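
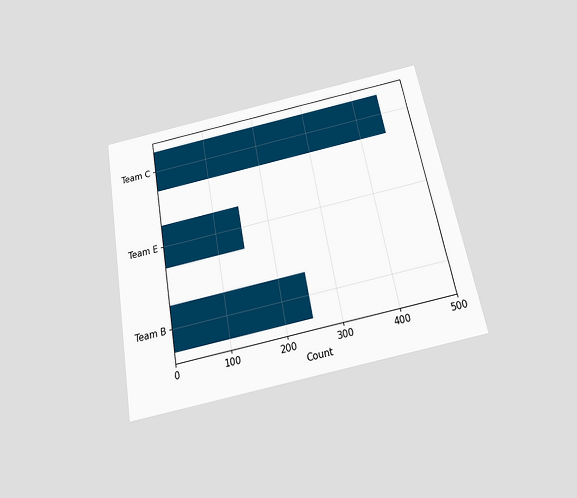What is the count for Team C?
The chart is tilted about 11° counter-clockwise and viewed slightly from below. Reading along the chart's x-axis, the Team C bar reaches 450.

450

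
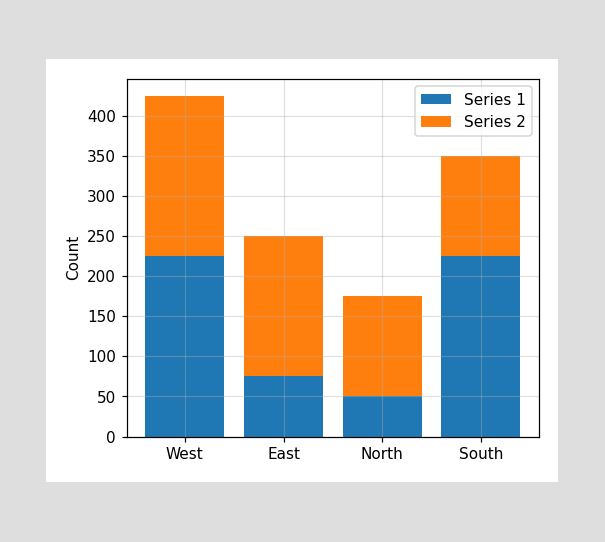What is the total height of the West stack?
The West stack's top reaches 425 on the y-axis.

425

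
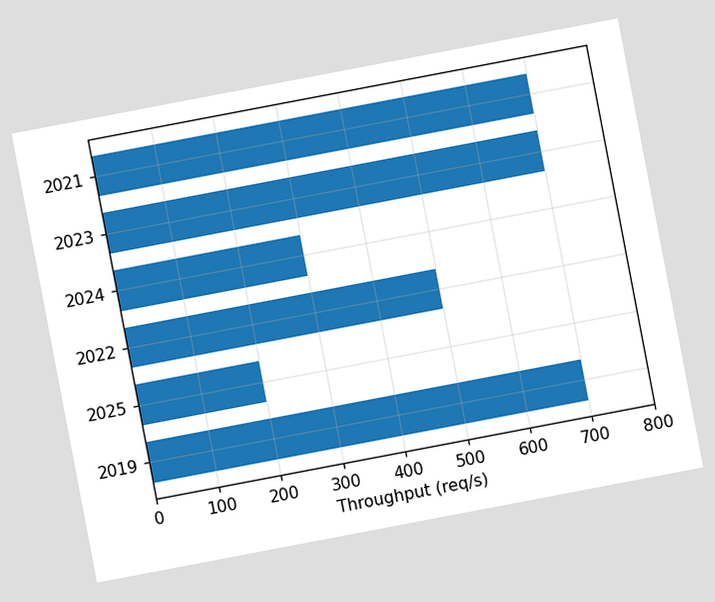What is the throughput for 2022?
500req/s

The chart is tilted about 11° counter-clockwise. Reading along the chart's x-axis, the 2022 bar reaches 500req/s.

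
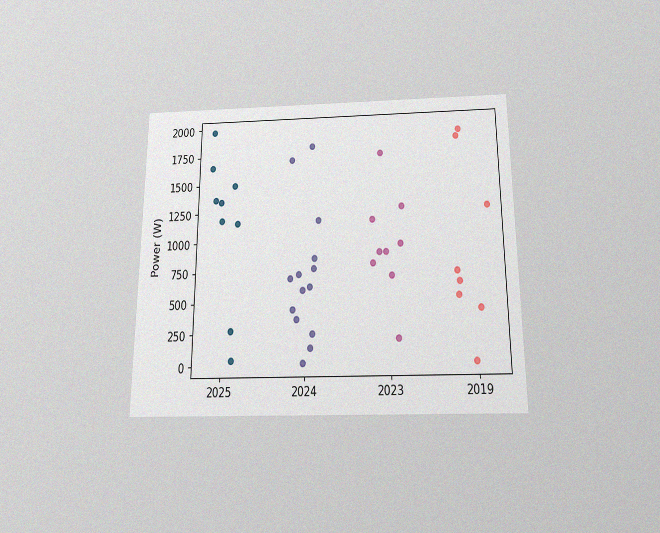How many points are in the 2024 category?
14

The chart is viewed slightly from below, with some photo noise. Counting the markers in the 2024 column gives 14.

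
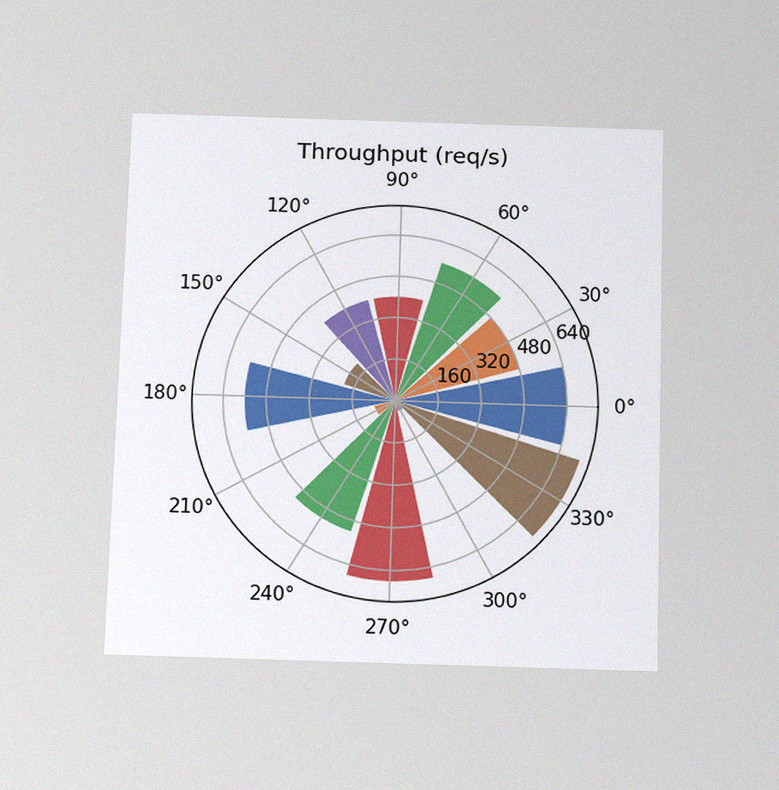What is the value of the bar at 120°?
The chart is viewed slightly from below, with some photo noise. The bar at 120° reaches 400req/s on the radial axis.

400req/s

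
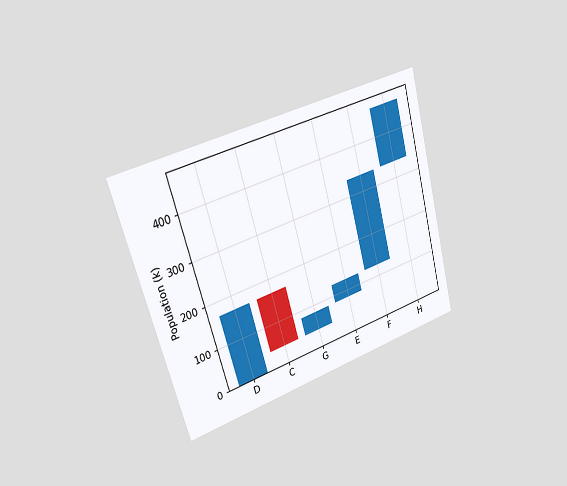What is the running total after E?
126k

The chart is tilted about 16° counter-clockwise and viewed slightly from the left. After E the running total reaches 126k.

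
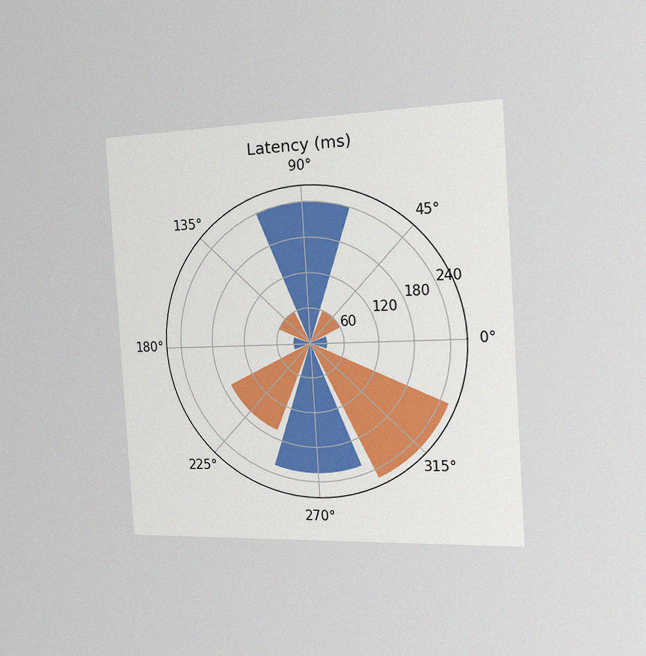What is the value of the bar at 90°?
The chart is tilted about 4° counter-clockwise and viewed slightly from the right, with some photo noise. The bar at 90° reaches 240ms on the radial axis.

240ms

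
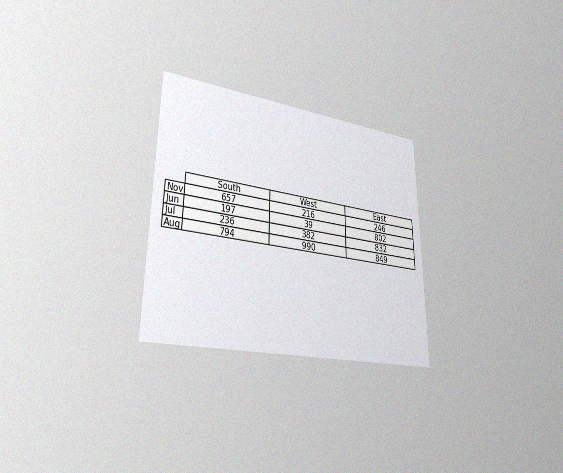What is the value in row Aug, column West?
990

The chart is viewed slightly from the left, with some photo noise. The (Aug, West) cell reads 990.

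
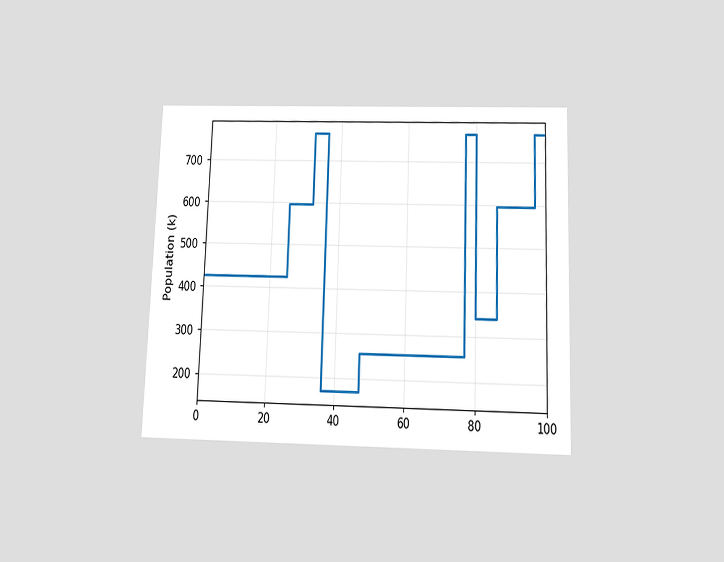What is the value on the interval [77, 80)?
765k

The chart is tilted about 2° clockwise and viewed slightly from below. On [77, 80) the step sits at 765k.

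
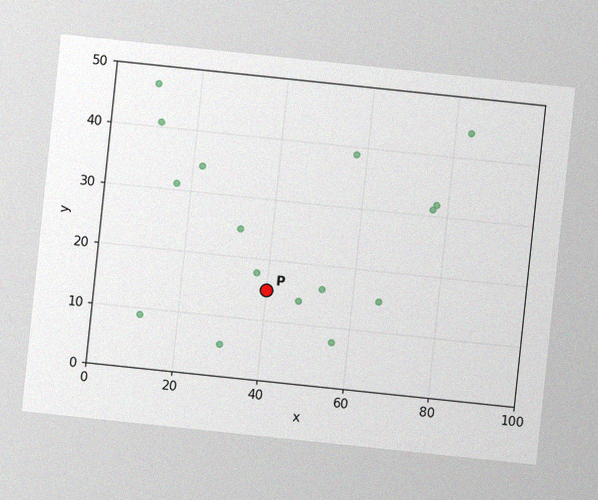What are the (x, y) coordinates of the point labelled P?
(40, 15)

The chart is tilted about 6° clockwise, with some photo noise. Following the gridlines from P to each axis, P sits at (40, 15).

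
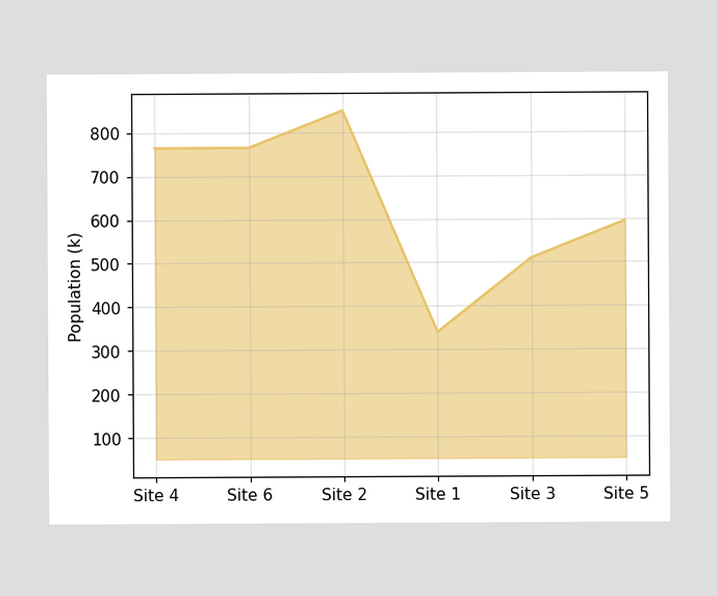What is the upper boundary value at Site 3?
510k

At Site 3 the upper boundary is at 510k.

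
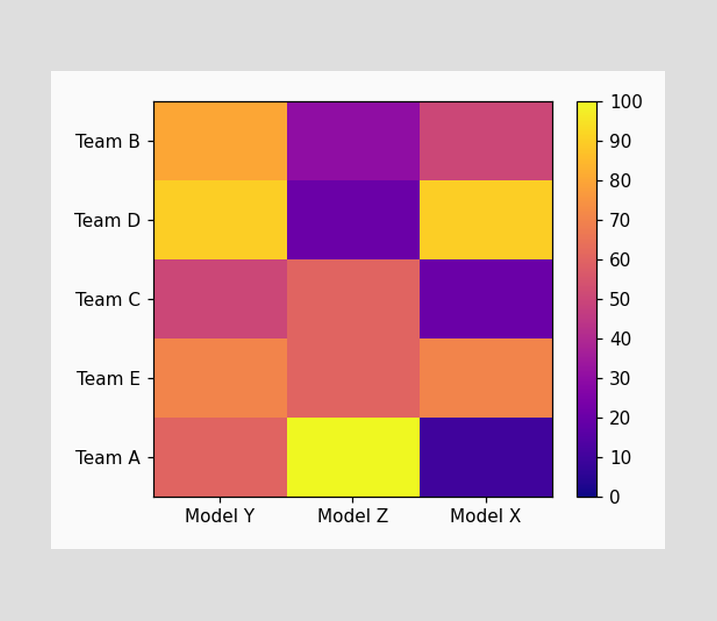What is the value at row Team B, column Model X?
50

Matching cell (Team B, Model X) against the colorbar gives 50.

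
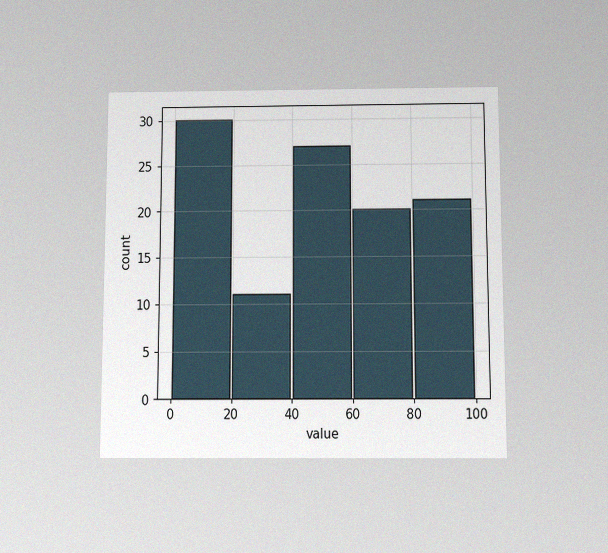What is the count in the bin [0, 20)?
The chart is viewed slightly from below, with some photo noise. The [0, 20) bin has height 30.

30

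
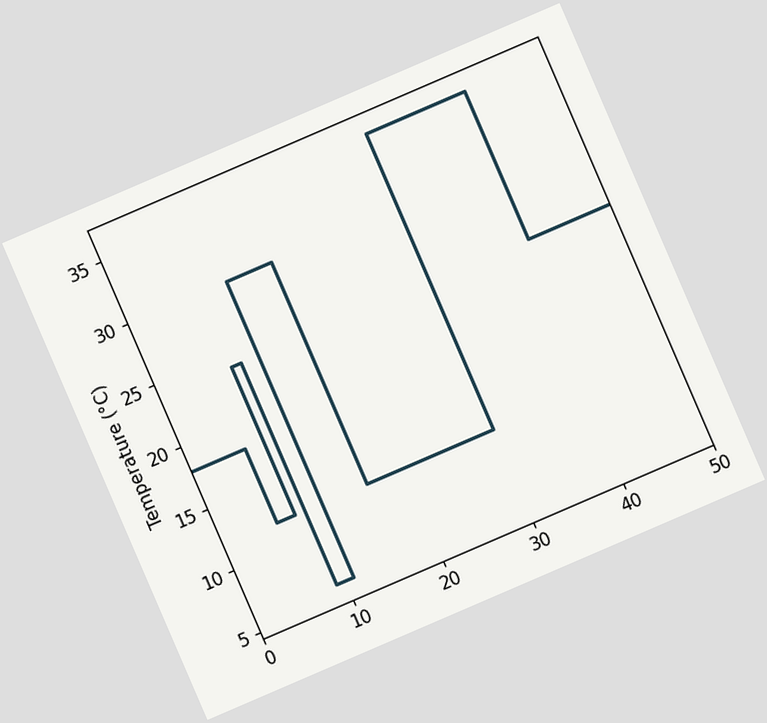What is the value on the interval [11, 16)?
The chart is tilted about 23° counter-clockwise. On [11, 16) the step sits at 30°C.

30°C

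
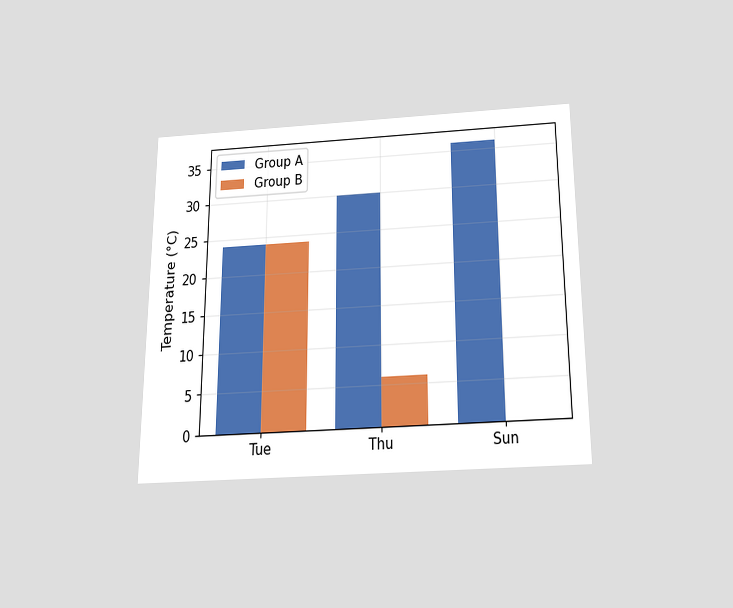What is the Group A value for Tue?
The chart is viewed slightly from below. The Group A bar at Tue reaches 24°C on the y-axis.

24°C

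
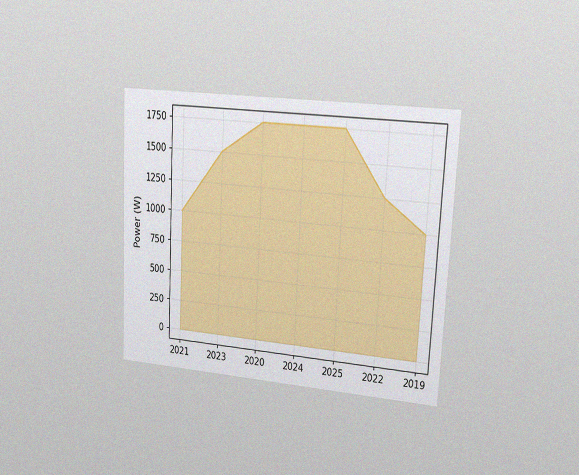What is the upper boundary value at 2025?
1750W

The chart is tilted about 3° clockwise and viewed slightly from the right, with some photo noise. At 2025 the upper boundary is at 1750W.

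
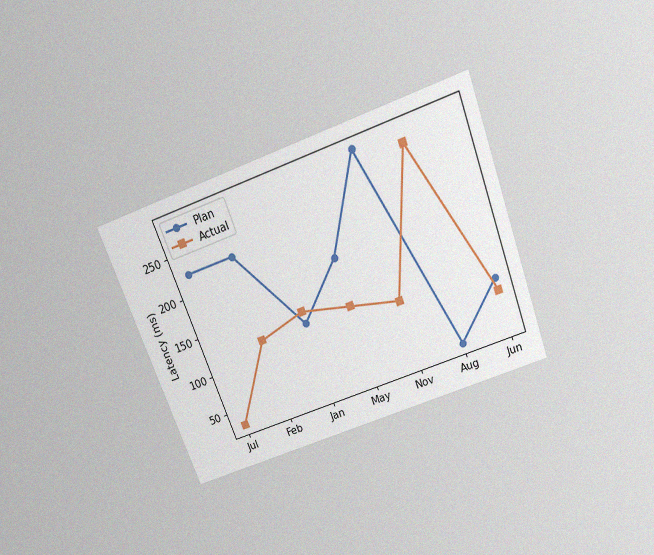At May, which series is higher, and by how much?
The chart is tilted about 21° counter-clockwise and viewed slightly from above, with some photo noise. At May, Plan sits above the other line by 60ms.

Plan, by 60ms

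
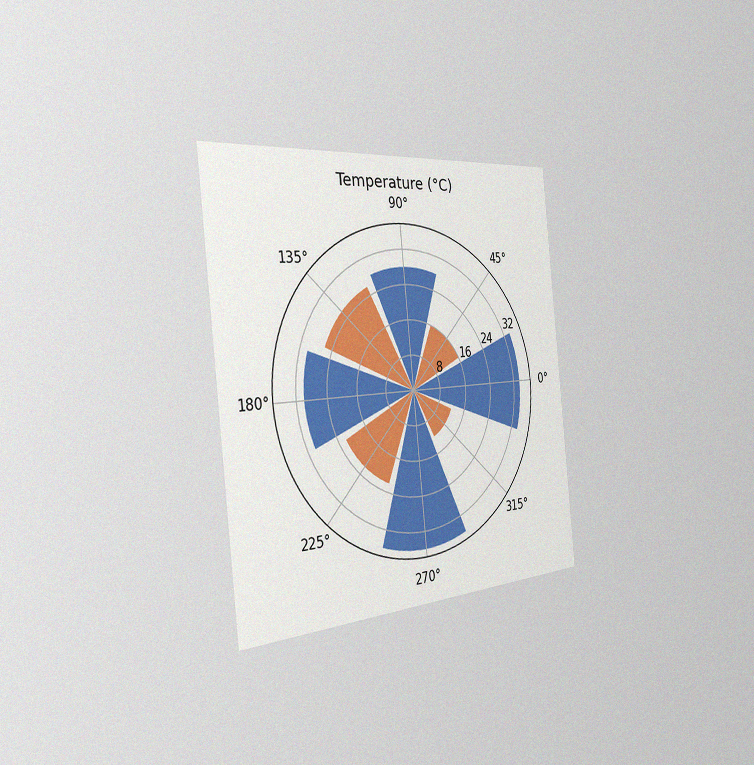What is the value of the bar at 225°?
22°C

The chart is tilted about 6° counter-clockwise and viewed slightly from the left, with some photo noise. The bar at 225° reaches 22°C on the radial axis.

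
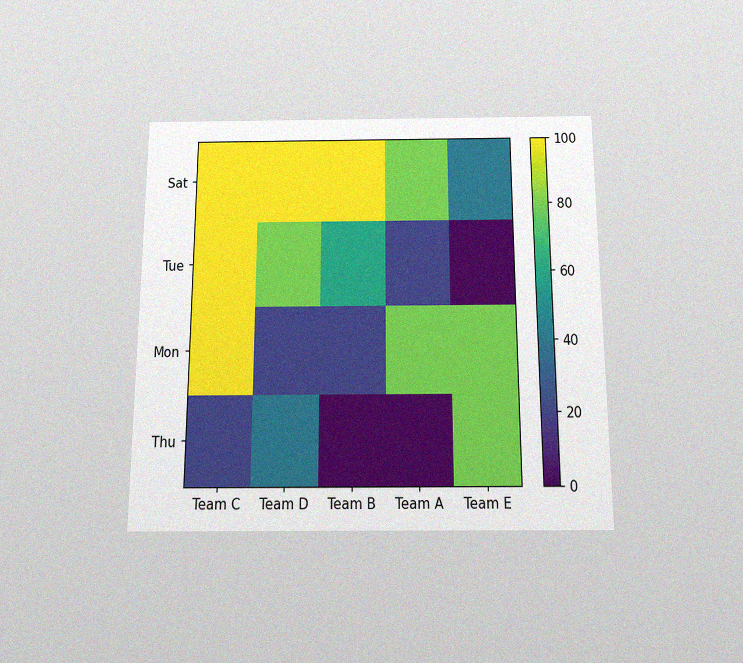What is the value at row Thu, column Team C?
20

The chart is viewed slightly from below, with some photo noise. Matching cell (Thu, Team C) against the colorbar gives 20.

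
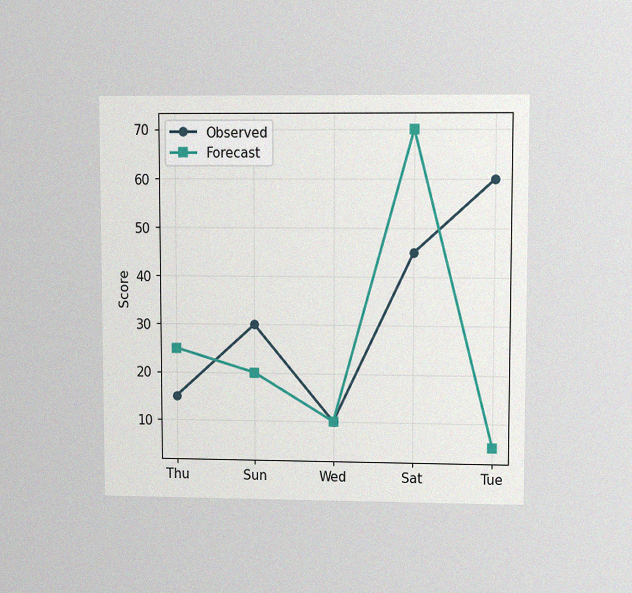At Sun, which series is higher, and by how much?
Observed, by 10

The chart is viewed at a slight angle, with some photo noise. At Sun, Observed sits above the other line by 10.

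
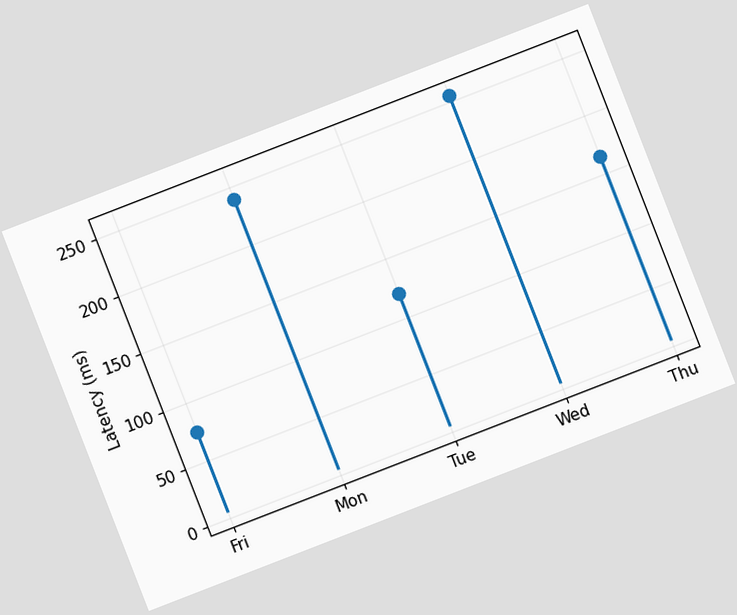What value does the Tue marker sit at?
120ms

The chart is tilted about 21° counter-clockwise. The Tue marker sits at 120ms.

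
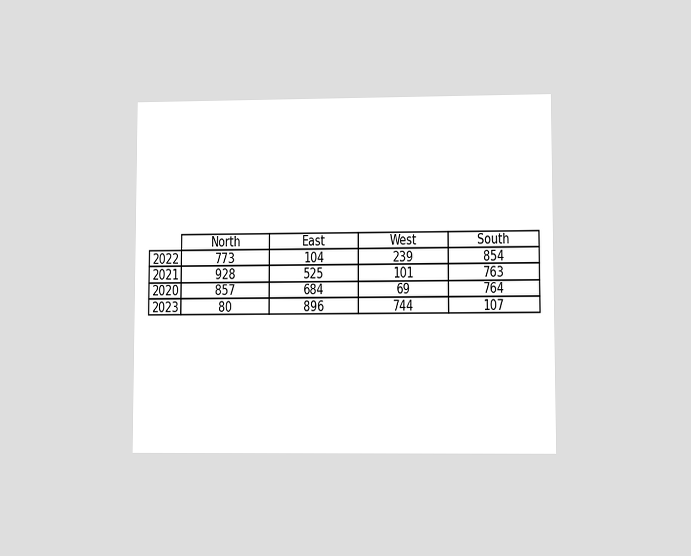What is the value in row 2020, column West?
69

The chart is viewed at a slight angle. The (2020, West) cell reads 69.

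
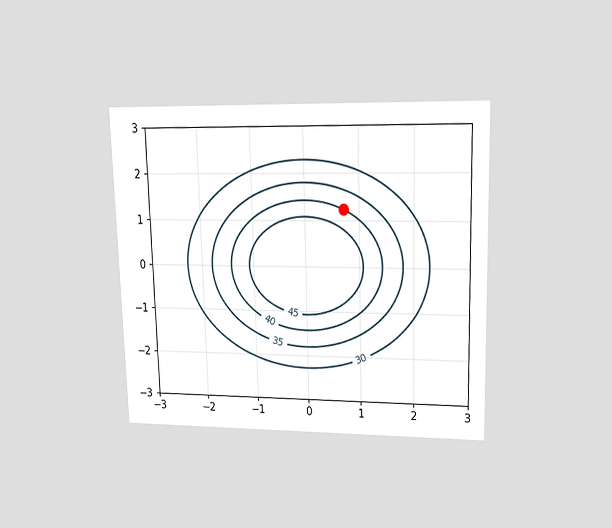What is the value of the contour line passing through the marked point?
The chart is viewed at a slight angle. The marked point sits on the contour labelled 40.

40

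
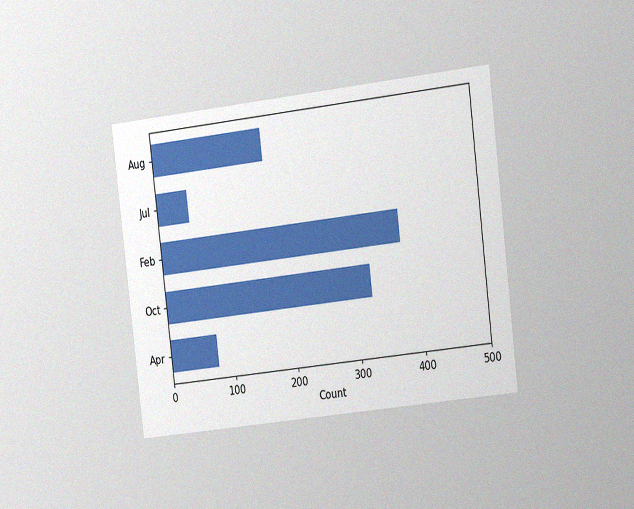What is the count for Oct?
325

The chart is tilted about 7° counter-clockwise and viewed slightly from the right, with some photo noise. Reading along the chart's x-axis, the Oct bar reaches 325.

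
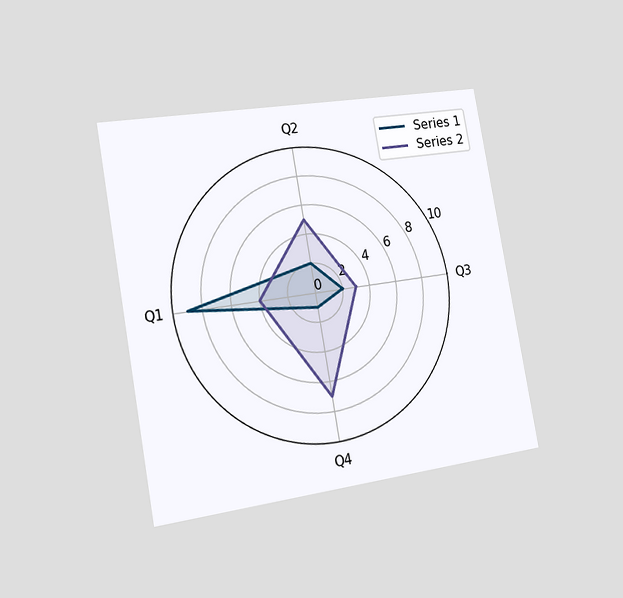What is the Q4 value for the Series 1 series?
The chart is tilted about 10° counter-clockwise and viewed slightly from the left. On the Q4 axis, Series 1 reaches 1.

1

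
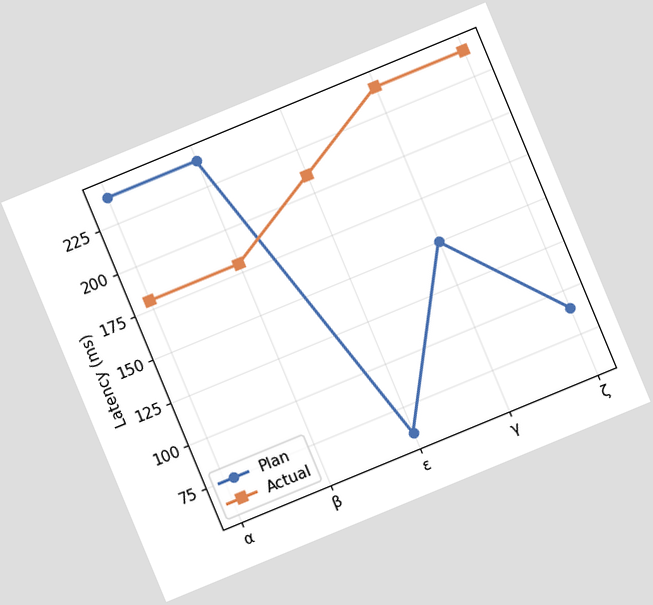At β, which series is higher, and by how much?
The chart is tilted about 22° counter-clockwise. At β, Plan sits above the other line by 60ms.

Plan, by 60ms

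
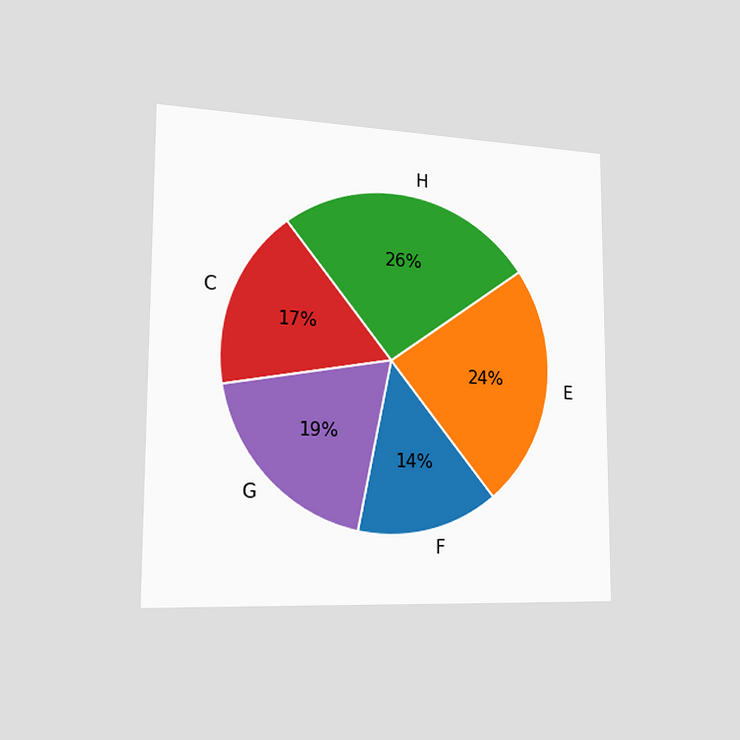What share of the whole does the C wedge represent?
17%

The chart is viewed slightly from the left. The C slice takes up 17% of the pie.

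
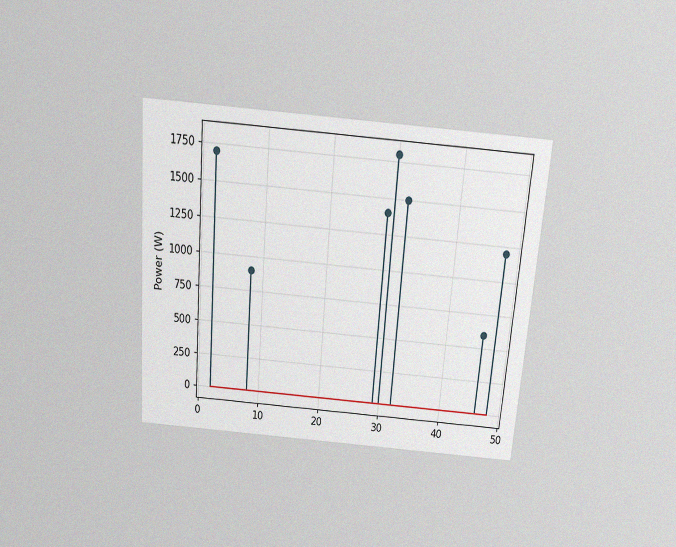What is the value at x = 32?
The chart is tilted about 5° clockwise and viewed slightly from above, with some photo noise. The stem at x=32 reaches 1500W.

1500W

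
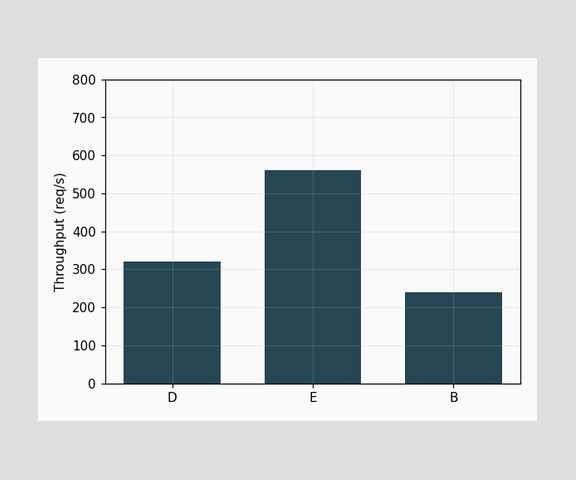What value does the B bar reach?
Reading along the chart's y-axis, the B bar reaches 240req/s.

240req/s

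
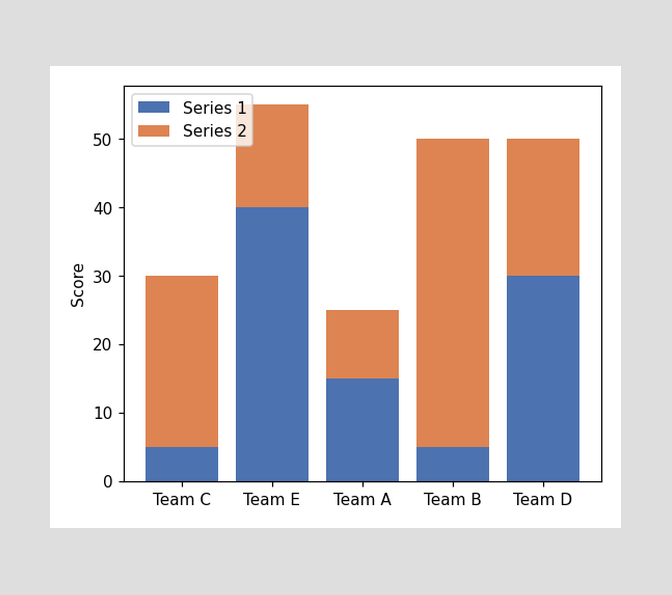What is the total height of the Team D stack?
The Team D stack's top reaches 50 on the y-axis.

50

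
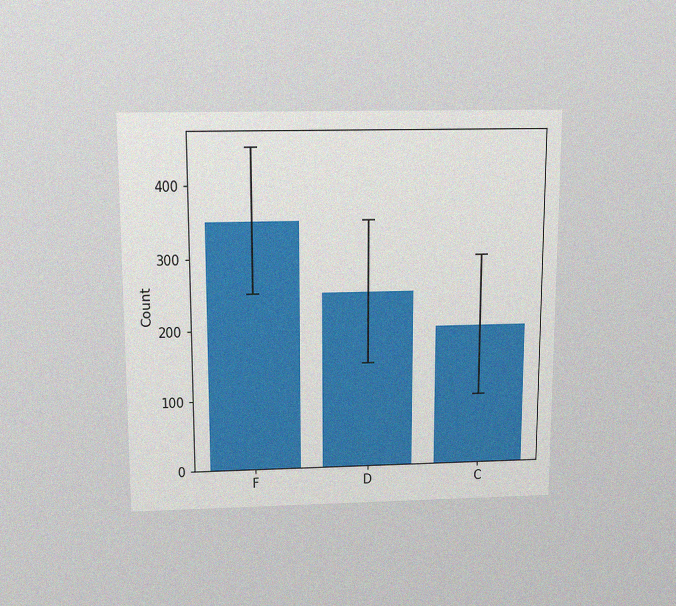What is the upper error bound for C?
300

The chart is viewed slightly from above, with some photo noise. The C bar's upper whisker reaches 300.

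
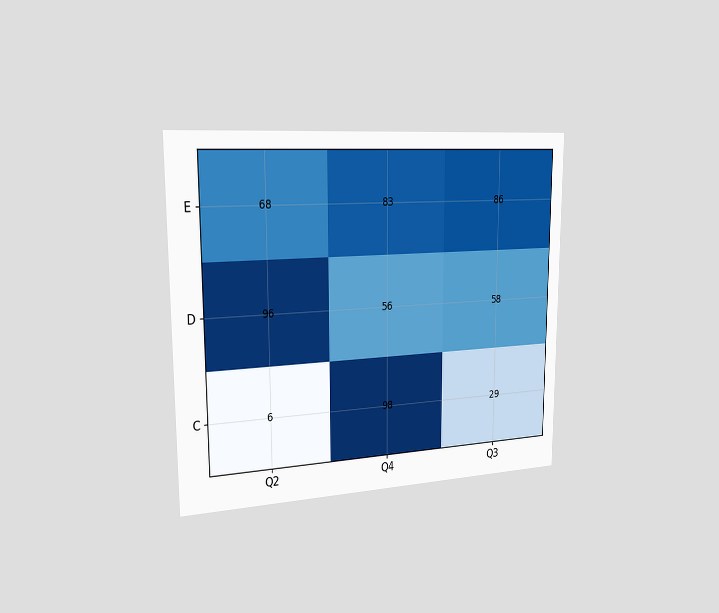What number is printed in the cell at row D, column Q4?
56

The chart is viewed slightly from the left. The (D, Q4) cell reads 56.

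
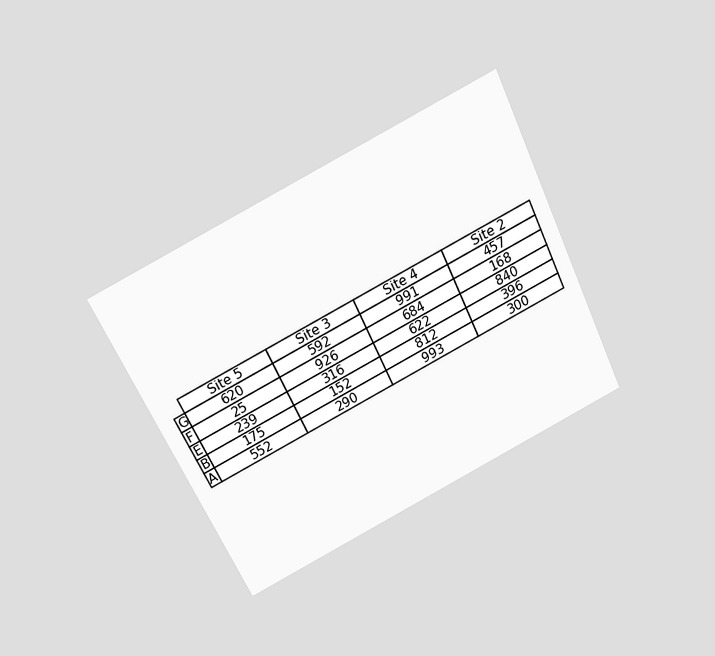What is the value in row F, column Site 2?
The chart is tilted about 26° counter-clockwise and viewed slightly from above. The (F, Site 2) cell reads 168.

168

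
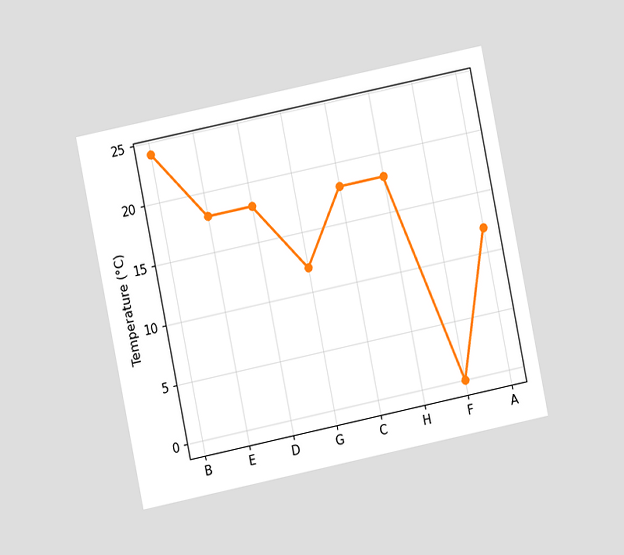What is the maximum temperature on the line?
The chart is tilted about 12° counter-clockwise and viewed at a slight angle. The highest point is at B, and reading across to the y-axis gives 24°C.

24°C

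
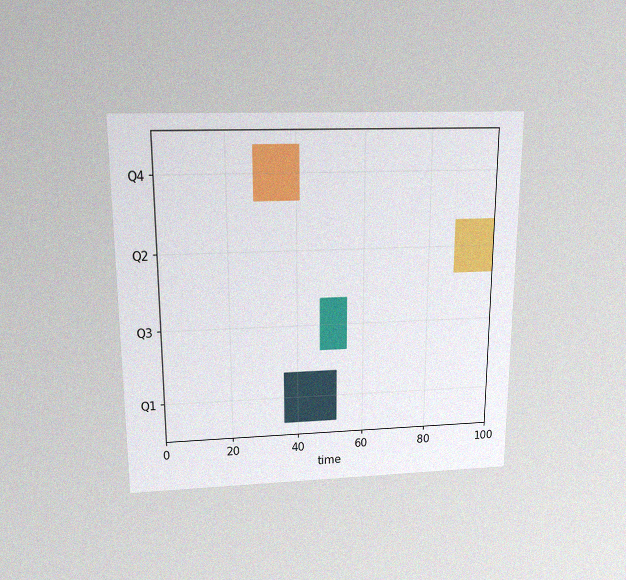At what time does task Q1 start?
The chart is viewed slightly from above, with some photo noise. The Q1 bar begins at t=36.

36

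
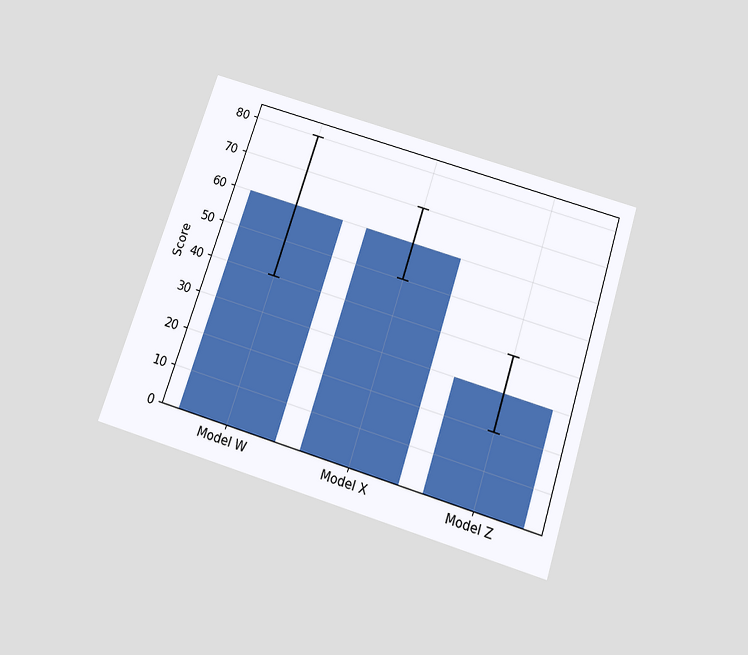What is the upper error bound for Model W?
The chart is tilted about 18° clockwise and viewed slightly from below. The Model W bar's upper whisker reaches 80.

80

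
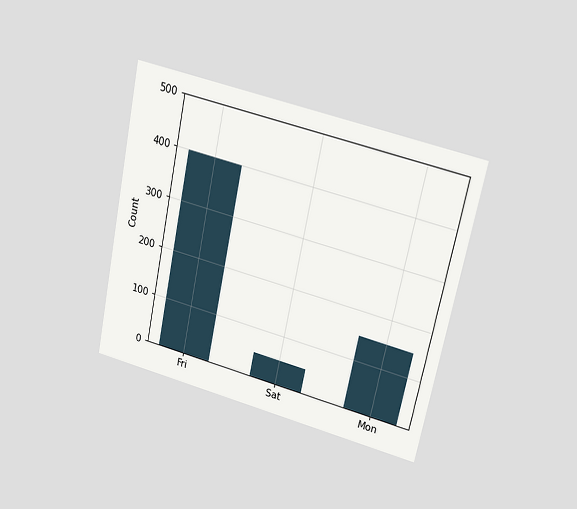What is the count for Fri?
The chart is tilted about 12° clockwise and viewed at a slight angle. Reading along the chart's y-axis, the Fri bar reaches 400.

400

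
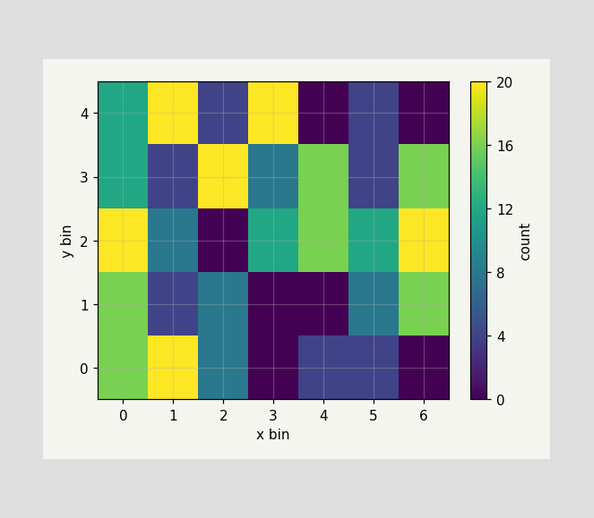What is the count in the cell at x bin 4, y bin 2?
16

Matching the cell (4, 2) against the colorbar gives 16.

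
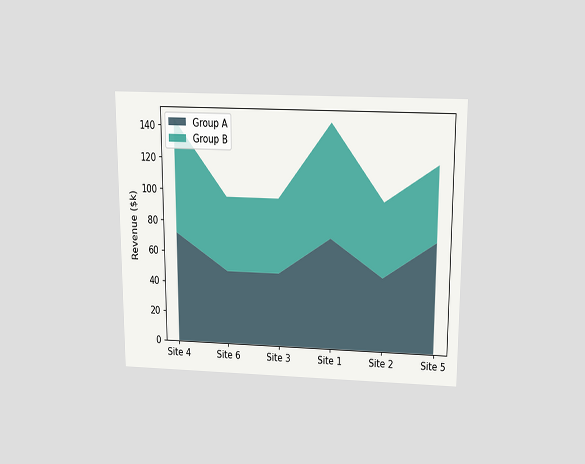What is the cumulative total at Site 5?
The chart is viewed slightly from above. The stacked total at Site 5 reaches $120k.

$120k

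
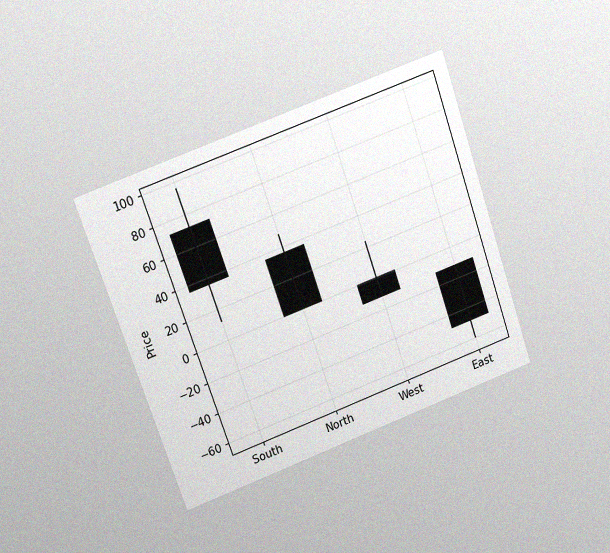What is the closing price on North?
The chart is tilted about 19° counter-clockwise and viewed at a slight angle, with some photo noise. The North candle closes at 0.

0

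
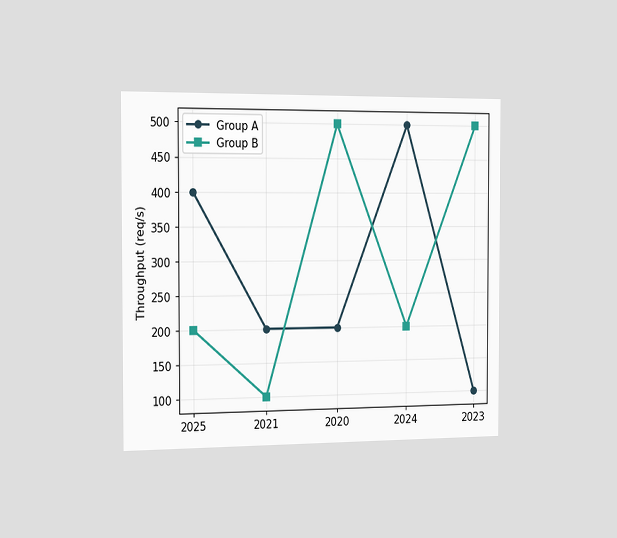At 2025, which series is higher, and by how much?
The chart is viewed slightly from the left. At 2025, Group A sits above the other line by 200req/s.

Group A, by 200req/s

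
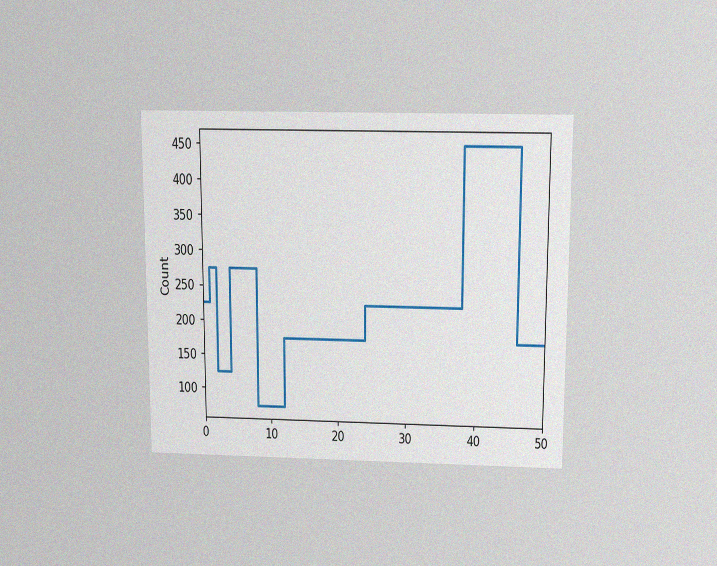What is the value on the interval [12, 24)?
The chart is viewed slightly from above, with some photo noise. On [12, 24) the step sits at 175.

175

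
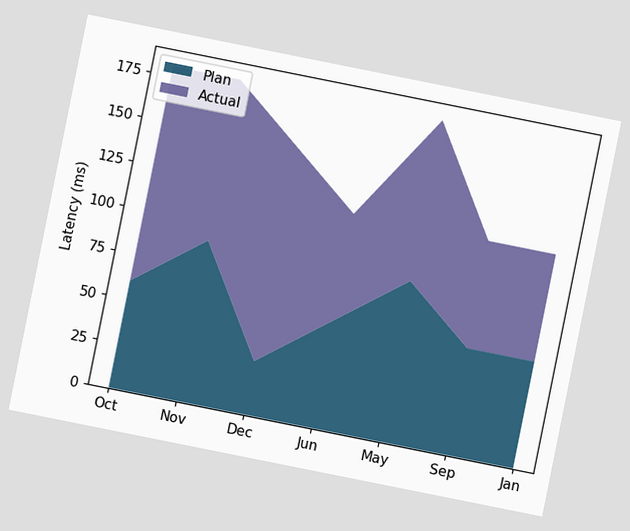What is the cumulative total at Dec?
The chart is tilted about 11° clockwise. The stacked total at Dec reaches 150ms.

150ms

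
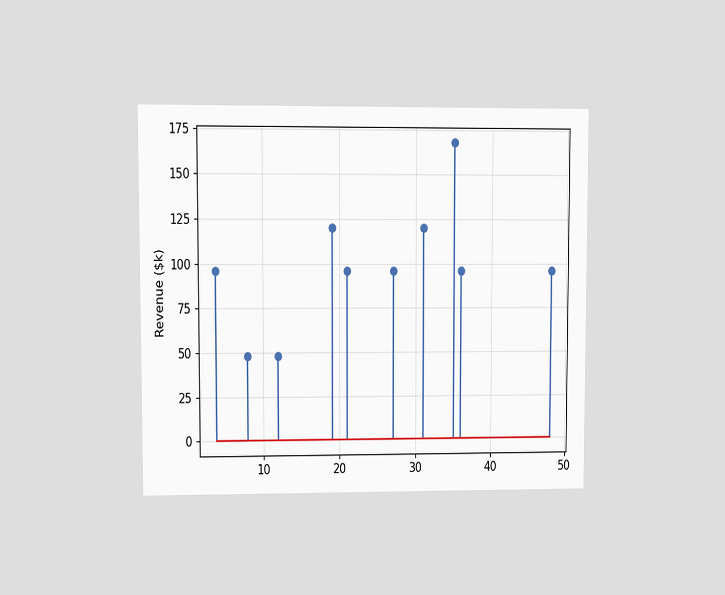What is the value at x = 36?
The chart is viewed at a slight angle. The stem at x=36 reaches $96k.

$96k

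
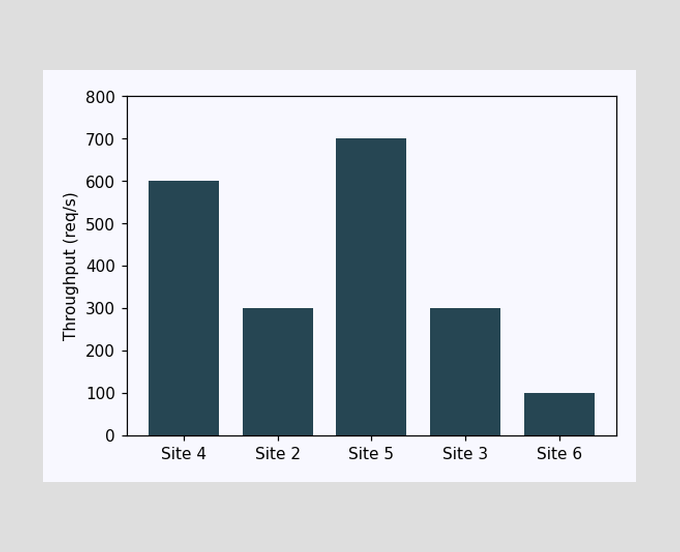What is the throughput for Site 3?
Reading along the chart's y-axis, the Site 3 bar reaches 300req/s.

300req/s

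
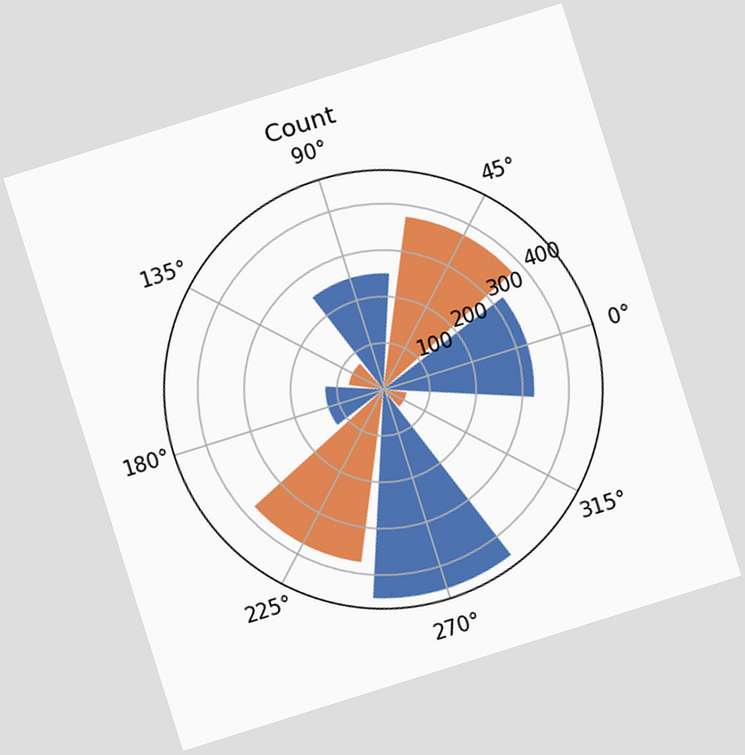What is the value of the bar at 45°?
375

The chart is tilted about 17° counter-clockwise. The bar at 45° reaches 375 on the radial axis.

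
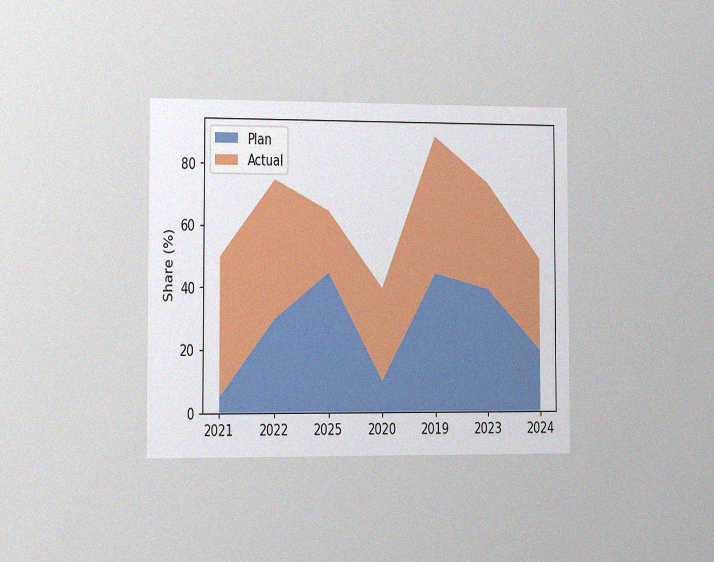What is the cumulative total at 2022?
75%

The chart is viewed slightly from the left, with some photo noise. The stacked total at 2022 reaches 75%.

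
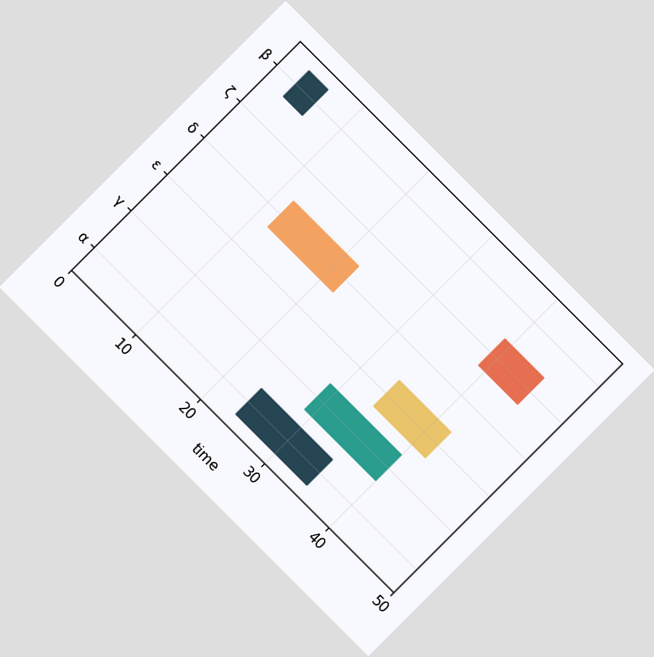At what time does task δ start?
The chart is tilted about 45° clockwise. The δ bar begins at t=12.

12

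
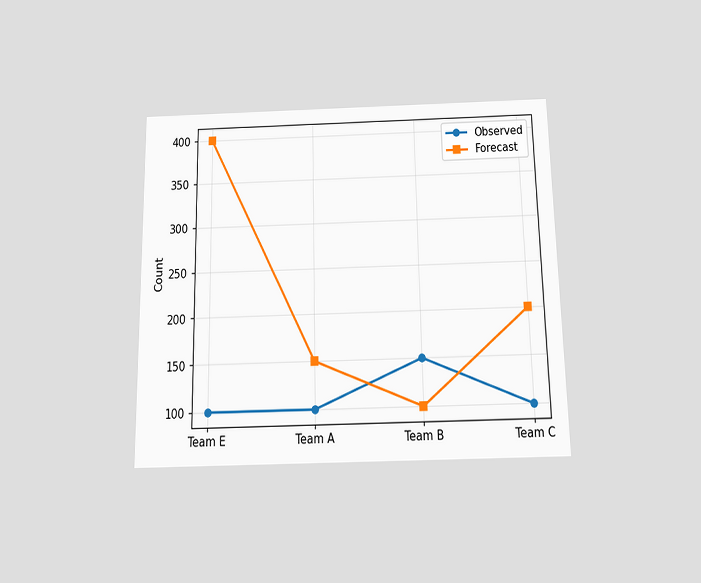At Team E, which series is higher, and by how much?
The chart is viewed slightly from below. At Team E, Forecast sits above the other line by 300.

Forecast, by 300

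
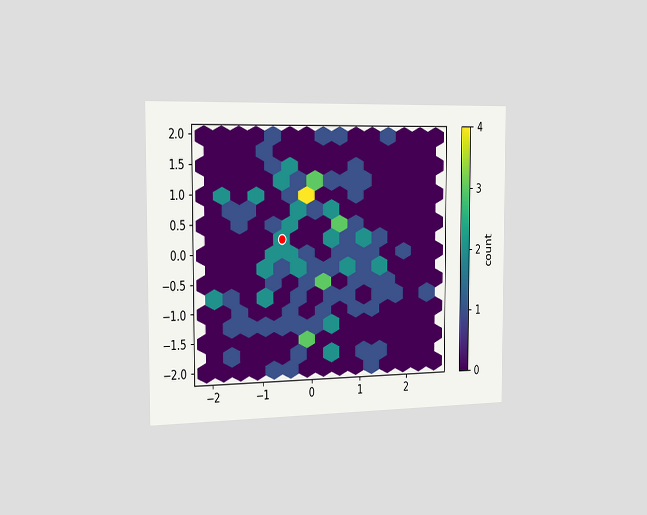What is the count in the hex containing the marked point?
The chart is viewed slightly from the left. The marked hex reads 2 on the colorbar.

2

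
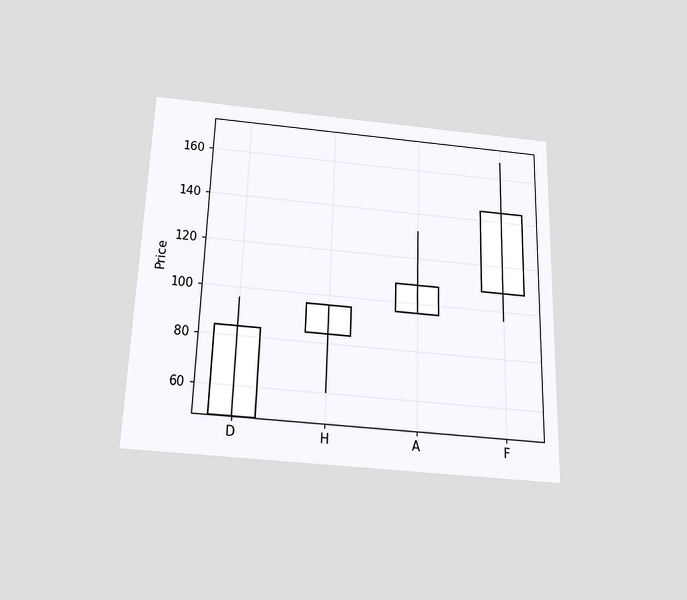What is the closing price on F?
The chart is viewed slightly from below. The F candle closes at 144.

144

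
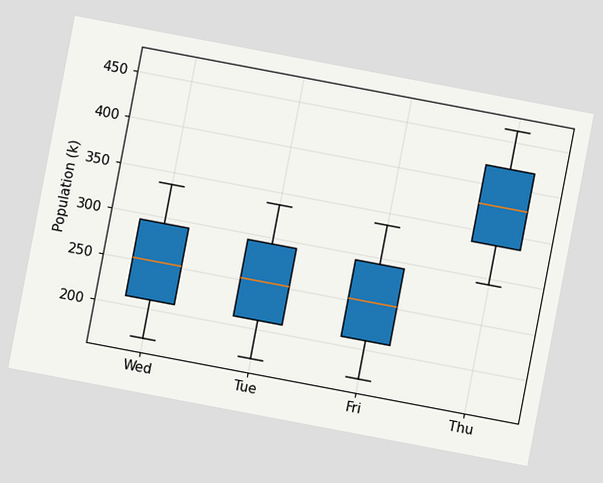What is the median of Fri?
252k

The chart is tilted about 11° clockwise. The median line in the Fri box sits at 252k.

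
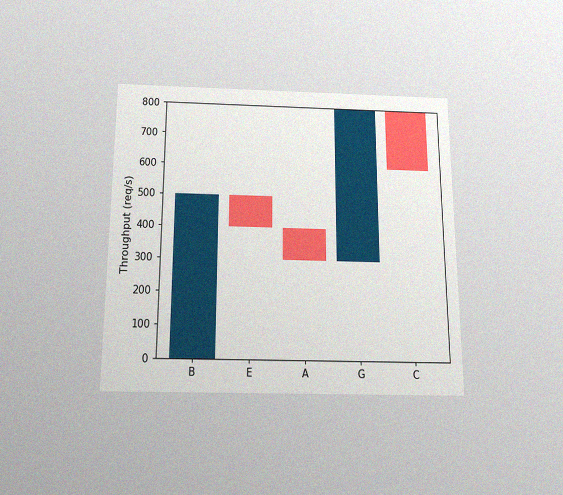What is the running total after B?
The chart is viewed slightly from below, with some photo noise. After B the running total reaches 500req/s.

500req/s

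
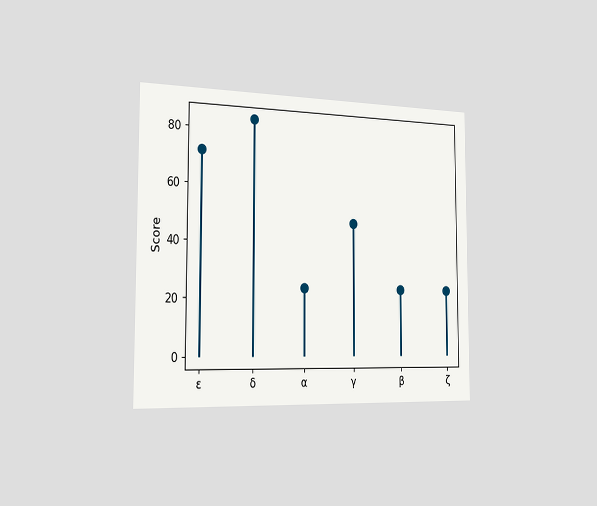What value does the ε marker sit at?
72

The chart is viewed slightly from the left. The ε marker sits at 72.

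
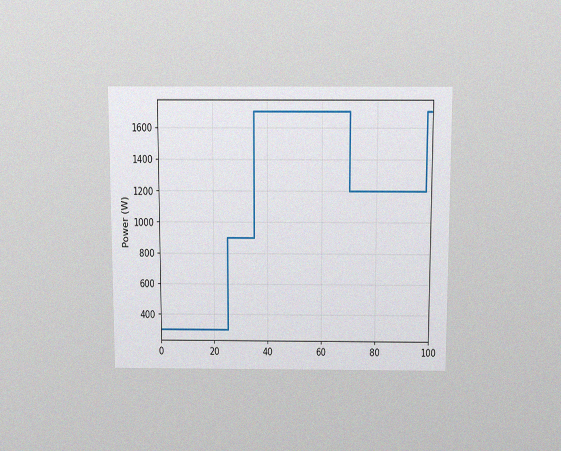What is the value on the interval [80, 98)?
1200W

The chart is viewed slightly from above, with some photo noise. On [80, 98) the step sits at 1200W.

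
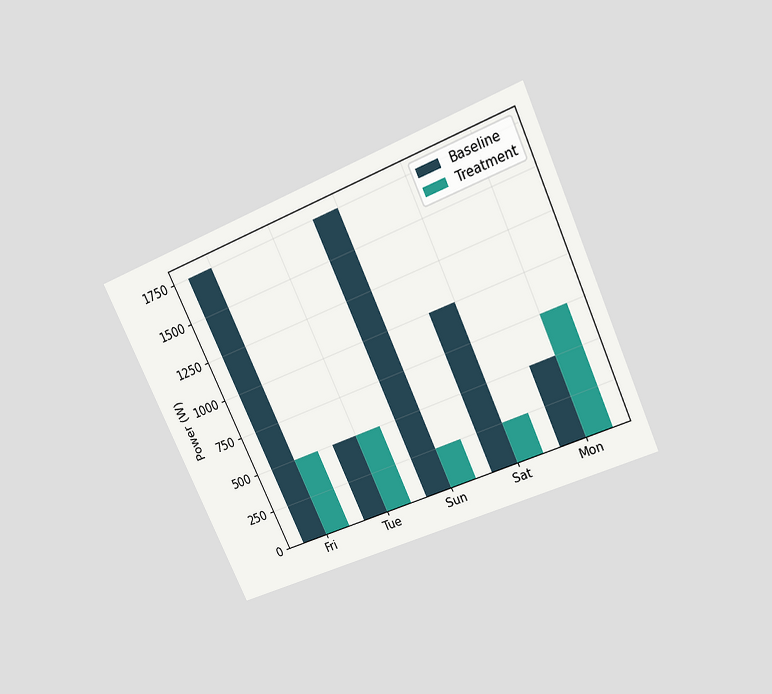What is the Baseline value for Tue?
The chart is tilted about 25° counter-clockwise and viewed slightly from above. The Baseline bar at Tue reaches 500W on the y-axis.

500W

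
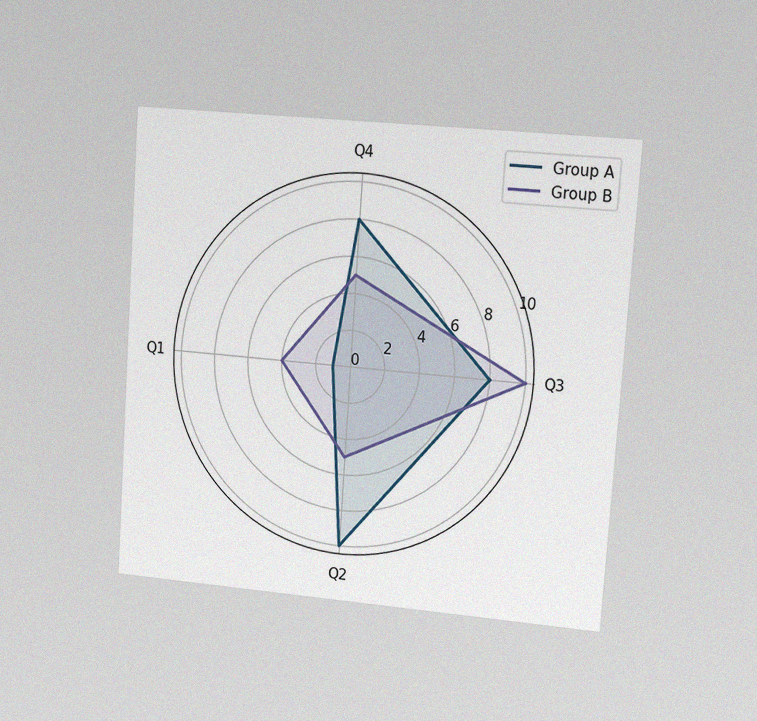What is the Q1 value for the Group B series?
4

The chart is tilted about 4° clockwise and viewed slightly from the right, with some photo noise. On the Q1 axis, Group B reaches 4.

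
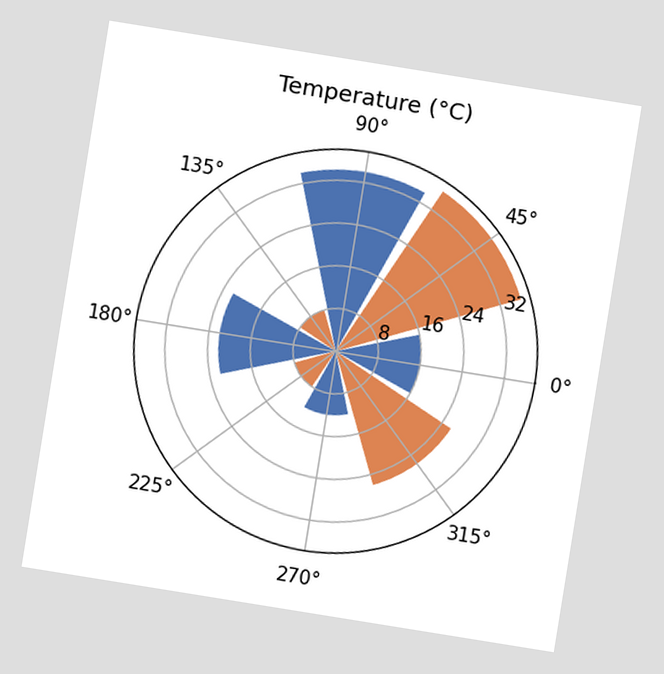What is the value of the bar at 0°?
16°C

The chart is tilted about 9° clockwise. The bar at 0° reaches 16°C on the radial axis.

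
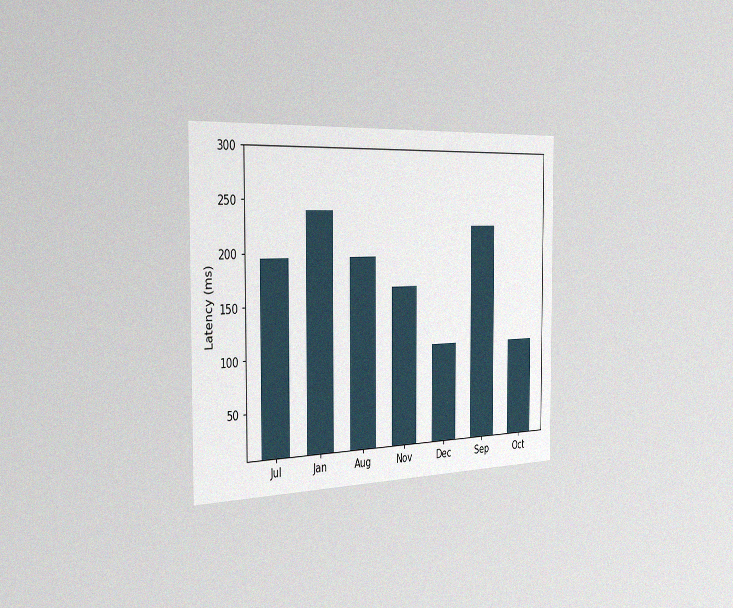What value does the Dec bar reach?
The chart is viewed slightly from the left, with some photo noise. Reading along the chart's y-axis, the Dec bar reaches 105ms.

105ms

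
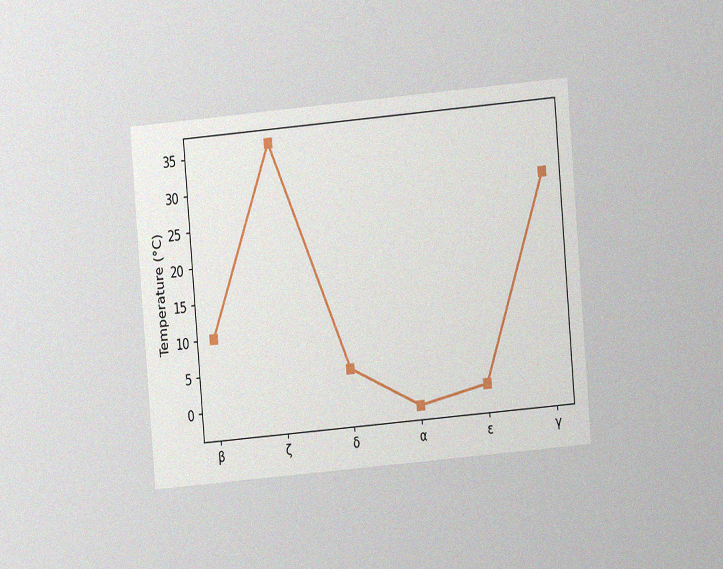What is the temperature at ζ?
36°C

The chart is tilted about 5° counter-clockwise and viewed at a slight angle, with some photo noise. At ζ, the line is at 36°C.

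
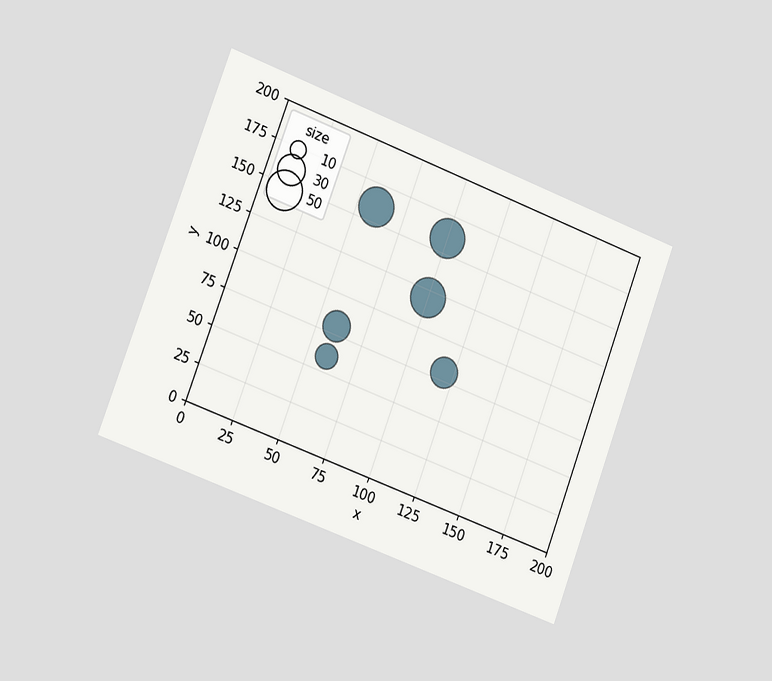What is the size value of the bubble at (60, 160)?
The chart is tilted about 21° clockwise and viewed slightly from the left. Matching the bubble at (60, 160) against the size legend gives 50.

50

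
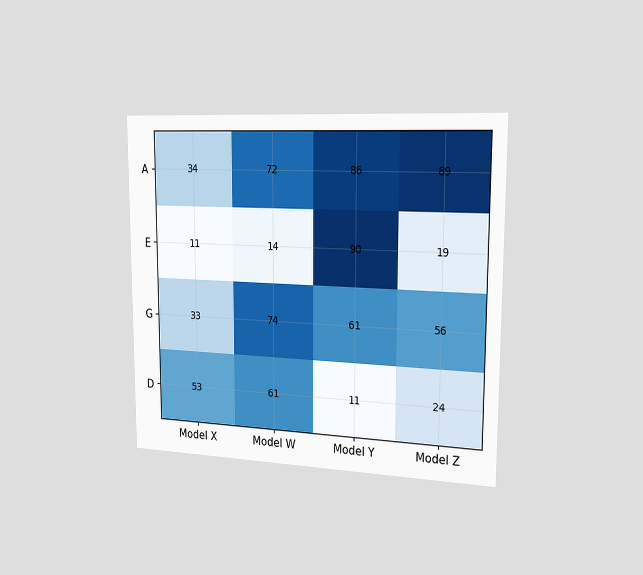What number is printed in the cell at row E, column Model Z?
19

The chart is viewed slightly from the right. The (E, Model Z) cell reads 19.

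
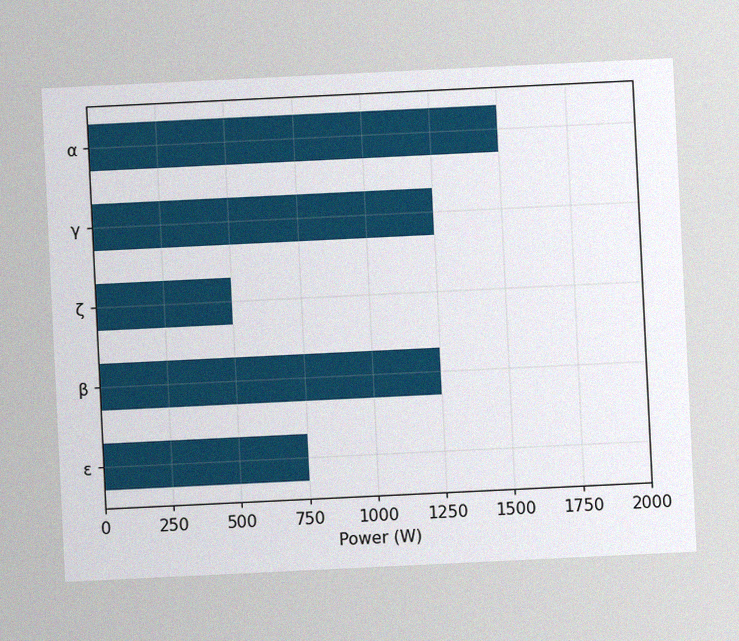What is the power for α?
The chart is tilted about 3° counter-clockwise, with some photo noise. Reading along the chart's x-axis, the α bar reaches 1500W.

1500W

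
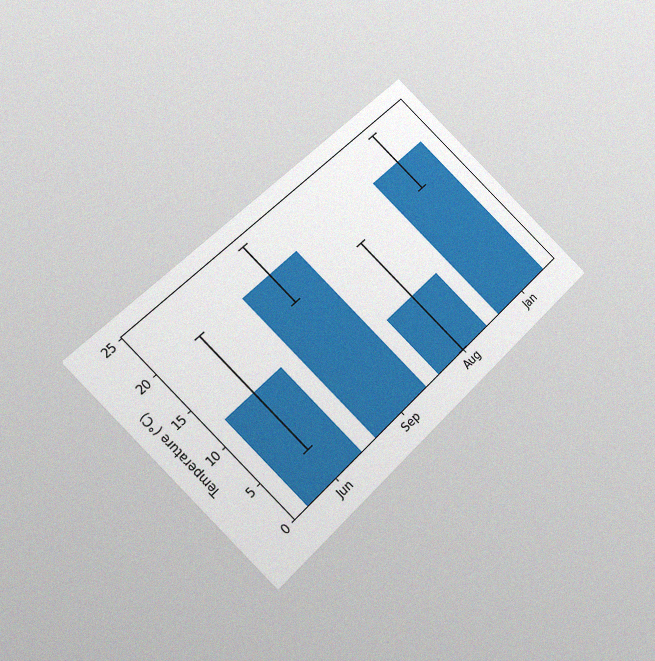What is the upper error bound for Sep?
The chart is tilted about 45° counter-clockwise and viewed at a slight angle, with some photo noise. The Sep bar's upper whisker reaches 24°C.

24°C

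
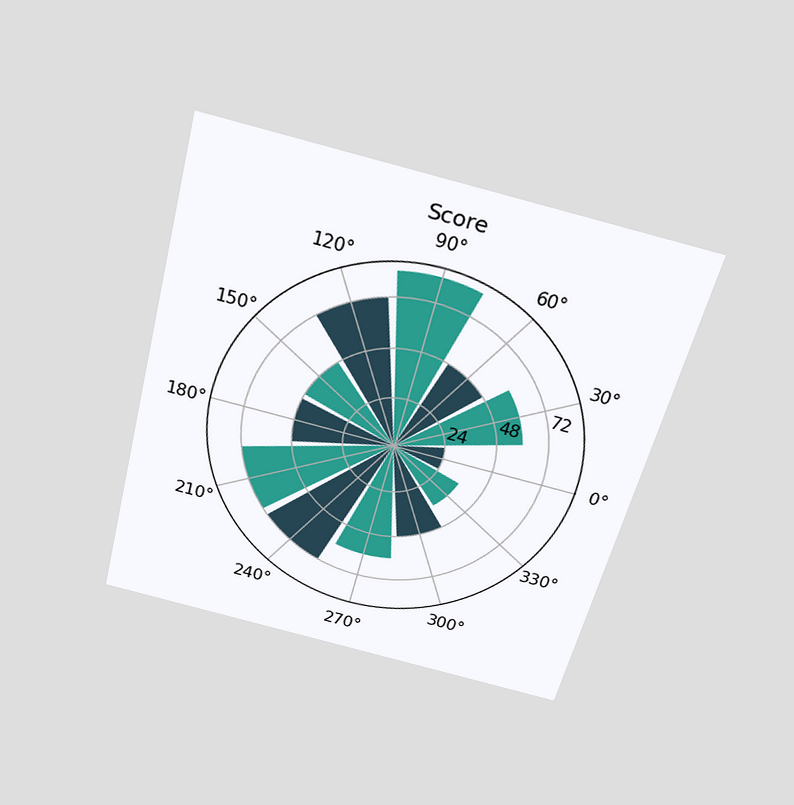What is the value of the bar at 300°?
48

The chart is tilted about 15° clockwise and viewed slightly from above. The bar at 300° reaches 48 on the radial axis.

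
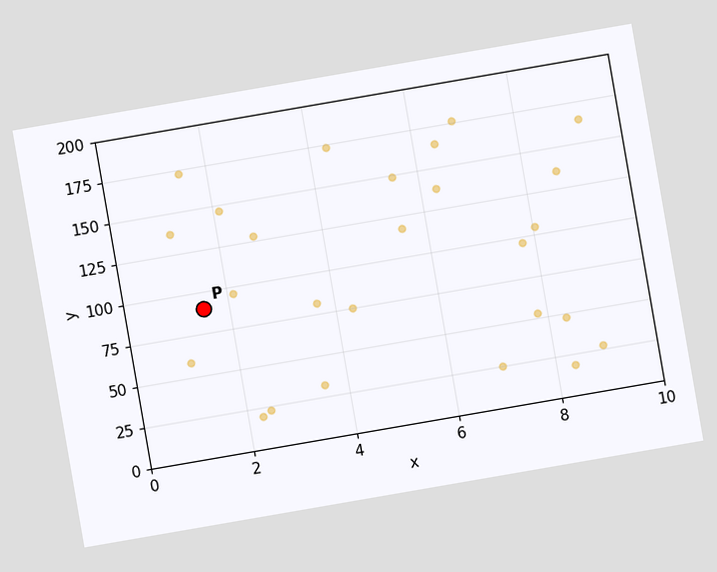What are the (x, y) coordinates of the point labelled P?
(1.5, 90)

The chart is tilted about 10° counter-clockwise. Following the gridlines from P to each axis, P sits at (1.5, 90).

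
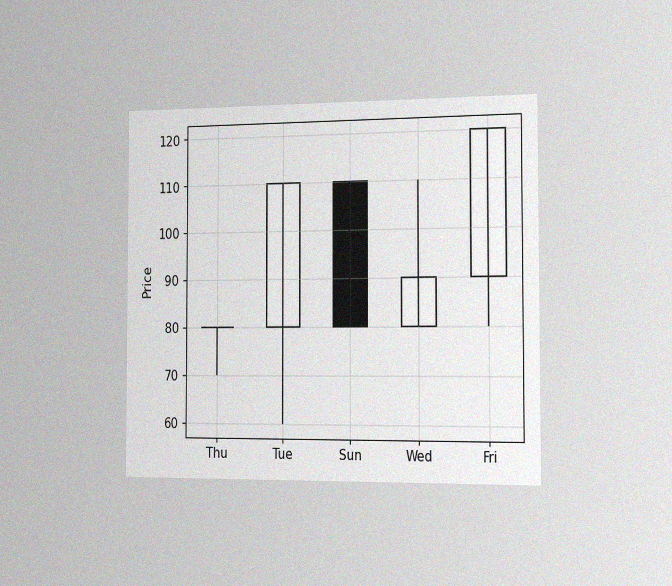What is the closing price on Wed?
The chart is viewed slightly from the right, with some photo noise. The Wed candle closes at 90.

90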